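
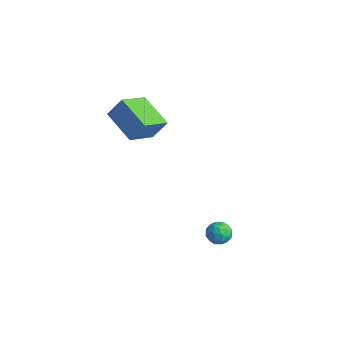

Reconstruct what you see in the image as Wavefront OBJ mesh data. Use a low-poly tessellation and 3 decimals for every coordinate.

v -4.382 1.335 1.482
v -4.211 -0.272 2.36
v -3.969 1.935 2.498
v -3.799 0.327 3.377
v -2.521 1.173 0.823
v -2.351 -0.435 1.702
v -2.109 1.772 1.84
v -1.938 0.165 2.718
v 3.046 1.053 -2.399
v 3.531 0.771 -2.008
v 2.549 0.069 -2.492
v 3.034 -0.213 -2.101
v 2.586 0.225 -1.828
v 2.893 0.833 -1.77
v 3.187 0.007 -2.73
v 3.494 0.615 -2.672
v 3.618 0.124 -2.213
v 3.246 0.259 -1.655
v 2.834 0.581 -2.845
v 2.462 0.716 -2.287
v 3.332 0.998 -2.195
v 2.748 -0.158 -2.305
v 2.485 0.099 -2.144
v 2.769 -0.066 -1.914
v 2.957 1.035 -2.055
v 3.242 0.869 -1.826
v 2.687 0.548 -1.72
v 2.838 -0.029 -2.674
v 3.123 -0.195 -2.445
v 3.311 0.906 -2.586
v 3.595 0.741 -2.356
v 3.393 0.292 -2.78
v 3.668 0.452 -2.086
v 3.376 -0.126 -2.14
v 3.466 0.004 -2.51
v 3.646 0.361 -2.476
v 3.45 0.532 -1.758
v 3.158 -0.046 -1.813
v 2.894 0.211 -1.652
v 3.075 0.568 -1.618
v 3.501 0.152 -1.878
v 2.922 0.886 -2.687
v 2.63 0.308 -2.742
v 3.005 0.272 -2.882
v 3.186 0.629 -2.848
v 2.704 0.966 -2.36
v 2.412 0.388 -2.414
v 2.434 0.479 -2.024
v 2.614 0.836 -1.99
v 2.579 0.688 -2.622
f 2 4 1
f 5 2 1
f 1 4 3
f 3 5 1
f 2 8 4
f 6 2 5
f 6 8 2
f 4 8 3
f 7 5 3
f 3 8 7
f 7 6 5
f 8 6 7
f 9 46 25
f 46 20 49
f 25 49 14
f 46 49 25
f 9 25 21
f 25 14 26
f 21 26 10
f 25 26 21
f 9 21 30
f 21 10 31
f 30 31 16
f 21 31 30
f 9 30 42
f 30 16 45
f 42 45 19
f 30 45 42
f 9 42 46
f 42 19 50
f 46 50 20
f 42 50 46
f 10 26 37
f 26 14 40
f 37 40 18
f 26 40 37
f 14 49 27
f 49 20 48
f 27 48 13
f 49 48 27
f 20 50 47
f 50 19 43
f 47 43 11
f 50 43 47
f 19 45 44
f 45 16 32
f 44 32 15
f 45 32 44
f 16 31 36
f 31 10 33
f 36 33 17
f 31 33 36
f 12 38 24
f 38 18 39
f 24 39 13
f 38 39 24
f 12 24 22
f 24 13 23
f 22 23 11
f 24 23 22
f 12 22 29
f 22 11 28
f 29 28 15
f 22 28 29
f 12 29 34
f 29 15 35
f 34 35 17
f 29 35 34
f 12 34 38
f 34 17 41
f 38 41 18
f 34 41 38
f 13 39 27
f 39 18 40
f 27 40 14
f 39 40 27
f 11 23 47
f 23 13 48
f 47 48 20
f 23 48 47
f 15 28 44
f 28 11 43
f 44 43 19
f 28 43 44
f 17 35 36
f 35 15 32
f 36 32 16
f 35 32 36
f 18 41 37
f 41 17 33
f 37 33 10
f 41 33 37



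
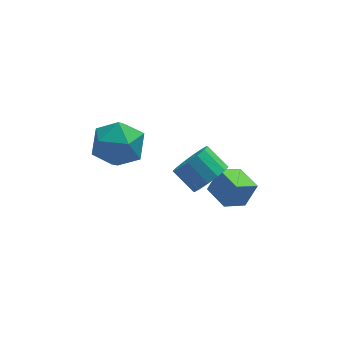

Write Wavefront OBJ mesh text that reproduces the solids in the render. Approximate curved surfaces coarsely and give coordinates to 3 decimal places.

v 2.144 -2.835 -0.549
v 2.669 -3.066 0.195
v 1.962 -2.296 0.934
v 1.436 -2.065 0.189
v 2.889 -2.678 0.001
v 2.182 -1.908 0.74
v 2.91 -2.332 -0.34
v 2.203 -1.562 0.398
v 2.725 -2.121 -0.737
v 2.018 -1.351 0.001
v 2.384 -2.101 -1.084
v 1.677 -1.331 -0.346
v 1.979 -2.278 -1.288
v 1.272 -1.507 -0.55
v 1.618 -2.604 -1.294
v 0.911 -1.834 -0.555
v 1.398 -2.992 -1.1
v 0.691 -2.222 -0.361
v 1.377 -3.338 -0.758
v 0.67 -2.568 -0.02
v 1.562 -3.549 -0.361
v 0.855 -2.779 0.377
v 1.903 -3.569 -0.014
v 1.196 -2.799 0.724
v 2.308 -3.393 0.19
v 1.601 -2.622 0.928
v 2.671 -3.029 -2.337
v 3.209 -2.855 -1.256
v 2.192 -1.843 -2.289
v 2.731 -1.668 -1.208
v 3.649 -2.612 -2.892
v 4.188 -2.437 -1.811
v 3.171 -1.425 -2.844
v 3.709 -1.251 -1.763
v -2.278 -1.408 2.219
v -1.103 -1.125 2.055
v -1.917 -3.255 1.625
v -0.742 -2.972 1.461
v -1.205 -3.023 2.588
v -1.428 -1.881 2.955
v -1.592 -2.499 0.725
v -1.815 -1.357 1.092
v -0.679 -1.799 1.132
v -0.44 -2.123 2.283
v -2.58 -2.257 1.397
v -2.341 -2.581 2.548
f 2 1 5
f 2 5 3
f 3 5 6
f 3 6 4
f 5 1 7
f 5 7 6
f 6 7 8
f 6 8 4
f 7 1 9
f 7 9 8
f 8 9 10
f 8 10 4
f 9 1 11
f 9 11 10
f 10 11 12
f 10 12 4
f 11 1 13
f 11 13 12
f 12 13 14
f 12 14 4
f 13 1 15
f 13 15 14
f 14 15 16
f 14 16 4
f 15 1 17
f 15 17 16
f 16 17 18
f 16 18 4
f 17 1 19
f 17 19 18
f 18 19 20
f 18 20 4
f 19 1 21
f 19 21 20
f 20 21 22
f 20 22 4
f 21 1 23
f 21 23 22
f 22 23 24
f 22 24 4
f 23 1 25
f 23 25 24
f 24 25 26
f 24 26 4
f 25 1 2
f 25 2 26
f 26 2 3
f 26 3 4
f 28 30 27
f 31 28 27
f 27 30 29
f 29 31 27
f 28 34 30
f 32 28 31
f 32 34 28
f 30 34 29
f 33 31 29
f 29 34 33
f 33 32 31
f 34 32 33
f 35 46 40
f 35 40 36
f 35 36 42
f 35 42 45
f 35 45 46
f 36 40 44
f 40 46 39
f 46 45 37
f 45 42 41
f 42 36 43
f 38 44 39
f 38 39 37
f 38 37 41
f 38 41 43
f 38 43 44
f 39 44 40
f 37 39 46
f 41 37 45
f 43 41 42
f 44 43 36



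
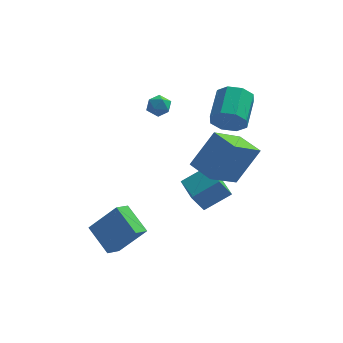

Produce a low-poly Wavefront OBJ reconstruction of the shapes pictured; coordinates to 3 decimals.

v -2.017 3.69 3.952
v -1.473 3.463 3.699
v -2.567 3.077 3.321
v -2.023 2.85 3.068
v -2.181 2.704 3.672
v -1.841 3.083 4.062
v -2.199 3.457 2.958
v -1.859 3.836 3.348
v -1.586 3.319 3.084
v -1.575 2.854 3.526
v -2.465 3.686 3.494
v -2.454 3.221 3.936
v 1.15 1.64 3.66
v 1.47 1.279 4.408
v 1.73 2.879 5.068
v 1.41 3.24 4.32
v 1.956 1.392 3.944
v 2.216 2.991 4.604
v 1.97 1.65 3.314
v 2.23 3.249 3.974
v 1.503 1.902 2.886
v 1.764 3.502 3.546
v 0.83 2.001 2.912
v 1.09 3.601 3.572
v 0.344 1.889 3.376
v 0.604 3.488 4.036
v 0.33 1.631 4.006
v 0.59 3.23 4.666
v 0.796 1.378 4.434
v 1.057 2.978 5.094
v -4.779 -1.793 -1.062
v -3.548 -1.839 0.372
v -4.336 -1.149 -1.421
v -3.106 -1.195 0.013
v -3.874 -2.865 -1.873
v -2.644 -2.911 -0.439
v -3.432 -2.221 -2.232
v -2.201 -2.267 -0.798
v 0.493 -2.508 2.913
v 1.496 -1.901 4.57
v -0.407 -1.548 3.107
v 0.596 -0.942 4.765
v 1.584 -1.258 1.795
v 2.587 -0.652 3.453
v 0.684 -0.299 1.99
v 1.687 0.308 3.647
v -0.413 0.258 -0.466
v 0.808 0.708 0.32
v -0.947 1.66 -0.439
v 0.274 2.109 0.347
v 0.146 0.491 -1.467
v 1.367 0.94 -0.681
v -0.388 1.892 -1.44
v 0.833 2.342 -0.654
f 1 12 6
f 1 6 2
f 1 2 8
f 1 8 11
f 1 11 12
f 2 6 10
f 6 12 5
f 12 11 3
f 11 8 7
f 8 2 9
f 4 10 5
f 4 5 3
f 4 3 7
f 4 7 9
f 4 9 10
f 5 10 6
f 3 5 12
f 7 3 11
f 9 7 8
f 10 9 2
f 14 13 17
f 14 17 15
f 15 17 18
f 15 18 16
f 17 13 19
f 17 19 18
f 18 19 20
f 18 20 16
f 19 13 21
f 19 21 20
f 20 21 22
f 20 22 16
f 21 13 23
f 21 23 22
f 22 23 24
f 22 24 16
f 23 13 25
f 23 25 24
f 24 25 26
f 24 26 16
f 25 13 27
f 25 27 26
f 26 27 28
f 26 28 16
f 27 13 29
f 27 29 28
f 28 29 30
f 28 30 16
f 29 13 14
f 29 14 30
f 30 14 15
f 30 15 16
f 32 34 31
f 35 32 31
f 31 34 33
f 33 35 31
f 32 38 34
f 36 32 35
f 36 38 32
f 34 38 33
f 37 35 33
f 33 38 37
f 37 36 35
f 38 36 37
f 40 42 39
f 43 40 39
f 39 42 41
f 41 43 39
f 40 46 42
f 44 40 43
f 44 46 40
f 42 46 41
f 45 43 41
f 41 46 45
f 45 44 43
f 46 44 45
f 48 50 47
f 51 48 47
f 47 50 49
f 49 51 47
f 48 54 50
f 52 48 51
f 52 54 48
f 50 54 49
f 53 51 49
f 49 54 53
f 53 52 51
f 54 52 53



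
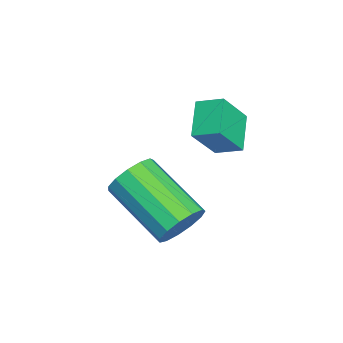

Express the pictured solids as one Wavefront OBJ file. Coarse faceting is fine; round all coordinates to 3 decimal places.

v -4.594 -1.33 0.148
v -4.421 -0.56 0.464
v -3.503 -1.342 -0.42
v -3.331 -0.572 -0.104
v -4.009 -1.928 1.284
v -3.837 -1.158 1.6
v -2.919 -1.94 0.716
v -2.746 -1.17 1.032
v -0.766 -1.957 -1.23
v -0.28 -1.979 -0.62
v -1.529 -3.484 0.32
v -2.014 -3.463 -0.29
v -0.581 -1.672 -0.528
v -1.83 -3.177 0.412
v -0.94 -1.456 -0.659
v -2.189 -2.961 0.281
v -1.244 -1.399 -0.971
v -2.493 -2.904 -0.031
v -1.396 -1.519 -1.366
v -2.645 -3.024 -0.425
v -1.348 -1.778 -1.717
v -2.597 -3.283 -0.777
v -1.115 -2.095 -1.914
v -2.364 -3.6 -0.974
v -0.771 -2.368 -1.894
v -2.02 -3.873 -0.953
v -0.425 -2.51 -1.663
v -1.674 -4.015 -0.723
v -0.188 -2.477 -1.294
v -1.437 -3.982 -0.354
v -0.133 -2.279 -0.906
v -1.382 -3.784 0.034
f 2 4 1
f 5 2 1
f 1 4 3
f 3 5 1
f 2 8 4
f 6 2 5
f 6 8 2
f 4 8 3
f 7 5 3
f 3 8 7
f 7 6 5
f 8 6 7
f 10 9 13
f 10 13 11
f 11 13 14
f 11 14 12
f 13 9 15
f 13 15 14
f 14 15 16
f 14 16 12
f 15 9 17
f 15 17 16
f 16 17 18
f 16 18 12
f 17 9 19
f 17 19 18
f 18 19 20
f 18 20 12
f 19 9 21
f 19 21 20
f 20 21 22
f 20 22 12
f 21 9 23
f 21 23 22
f 22 23 24
f 22 24 12
f 23 9 25
f 23 25 24
f 24 25 26
f 24 26 12
f 25 9 27
f 25 27 26
f 26 27 28
f 26 28 12
f 27 9 29
f 27 29 28
f 28 29 30
f 28 30 12
f 29 9 31
f 29 31 30
f 30 31 32
f 30 32 12
f 31 9 10
f 31 10 32
f 32 10 11
f 32 11 12



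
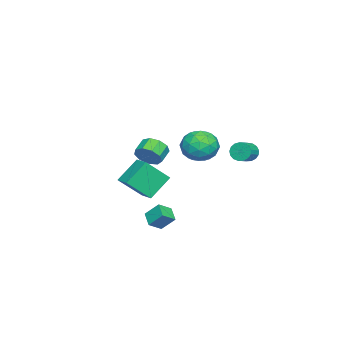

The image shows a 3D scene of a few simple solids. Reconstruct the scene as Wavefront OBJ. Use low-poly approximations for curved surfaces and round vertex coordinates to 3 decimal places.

v -3.878 3.109 0.878
v -3.613 3.379 0.326
v -2.676 3.202 0.689
v -2.942 2.931 1.242
v -3.643 3.628 0.526
v -2.707 3.451 0.89
v -3.728 3.758 0.807
v -2.791 3.58 1.171
v -3.847 3.739 1.104
v -2.91 3.561 1.468
v -3.973 3.575 1.35
v -3.036 3.398 1.713
v -4.077 3.305 1.487
v -3.141 3.128 1.851
v -4.136 2.99 1.485
v -3.2 2.812 1.849
v -4.136 2.702 1.344
v -3.2 2.524 1.707
v -4.077 2.507 1.096
v -3.14 2.33 1.46
v -3.972 2.45 0.799
v -3.036 2.273 1.162
v -3.846 2.544 0.519
v -2.909 2.367 0.883
v -3.727 2.767 0.322
v -2.79 2.59 0.685
v -3.643 3.069 0.252
v -2.706 2.892 0.616
v 4.11 -1.643 1.216
v 3.094 -0.935 2.41
v 3.396 -0.552 -0.039
v 2.38 0.156 1.155
v 4.94 -0.836 1.445
v 3.924 -0.128 2.639
v 4.226 0.255 0.19
v 3.21 0.963 1.384
v 1.271 2.591 4.1
v 1.805 3.074 3.236
v 1.255 1.006 3.204
v 1.789 1.489 2.34
v 2.326 1.332 3.316
v 2.336 2.311 3.87
v 0.724 1.769 2.57
v 0.734 2.748 3.124
v 1.467 2.566 2.29
v 2.457 2.296 2.751
v 0.603 1.784 3.689
v 1.593 1.514 4.15
v 1.539 2.972 3.746
v 1.521 1.108 2.694
v 1.836 1.016 3.268
v 2.151 1.3 2.76
v 1.851 2.523 4.119
v 2.165 2.807 3.611
v 2.472 1.783 3.659
v 0.895 1.273 2.829
v 1.209 1.557 2.321
v 0.909 2.78 3.68
v 1.224 3.064 3.172
v 0.588 2.297 2.781
v 1.655 2.957 2.683
v 1.646 2.025 2.156
v 1.02 2.19 2.292
v 1.025 2.765 2.617
v 2.237 2.798 2.954
v 2.228 1.866 2.427
v 2.543 1.774 3.001
v 2.549 2.35 3.326
v 2.038 2.499 2.398
v 0.832 2.214 4.013
v 0.823 1.282 3.486
v 0.511 1.73 3.114
v 0.517 2.306 3.439
v 1.414 2.055 4.284
v 1.405 1.123 3.757
v 2.035 1.315 3.823
v 2.04 1.89 4.148
v 1.022 1.581 4.042
v 3.616 0.613 -2.275
v 2.899 0.135 -1.828
v 3.593 1.388 -1.48
v 2.877 0.91 -1.034
v 4.243 0.13 -1.786
v 3.527 -0.348 -1.34
v 4.221 0.905 -0.992
v 3.504 0.427 -0.545
v -2.243 -2.245 0.455
v -1.821 -1.847 1.103
v -2.694 -1.716 1.593
v -3.117 -2.115 0.945
v -1.99 -1.448 0.695
v -2.864 -1.318 1.184
v -2.277 -1.422 0.175
v -3.151 -1.292 0.664
v -2.549 -1.782 -0.214
v -3.423 -1.651 0.275
v -2.678 -2.358 -0.29
v -3.551 -2.227 0.199
v -2.603 -2.881 -0.017
v -3.476 -2.751 0.473
v -2.36 -3.107 0.477
v -3.233 -2.977 0.967
v -2.062 -2.93 0.961
v -2.936 -2.799 1.45
v -1.849 -2.432 1.208
v -2.723 -2.301 1.698
f 2 1 5
f 2 5 3
f 3 5 6
f 3 6 4
f 5 1 7
f 5 7 6
f 6 7 8
f 6 8 4
f 7 1 9
f 7 9 8
f 8 9 10
f 8 10 4
f 9 1 11
f 9 11 10
f 10 11 12
f 10 12 4
f 11 1 13
f 11 13 12
f 12 13 14
f 12 14 4
f 13 1 15
f 13 15 14
f 14 15 16
f 14 16 4
f 15 1 17
f 15 17 16
f 16 17 18
f 16 18 4
f 17 1 19
f 17 19 18
f 18 19 20
f 18 20 4
f 19 1 21
f 19 21 20
f 20 21 22
f 20 22 4
f 21 1 23
f 21 23 22
f 22 23 24
f 22 24 4
f 23 1 25
f 23 25 24
f 24 25 26
f 24 26 4
f 25 1 27
f 25 27 26
f 26 27 28
f 26 28 4
f 27 1 2
f 27 2 28
f 28 2 3
f 28 3 4
f 30 32 29
f 33 30 29
f 29 32 31
f 31 33 29
f 30 36 32
f 34 30 33
f 34 36 30
f 32 36 31
f 35 33 31
f 31 36 35
f 35 34 33
f 36 34 35
f 37 74 53
f 74 48 77
f 53 77 42
f 74 77 53
f 37 53 49
f 53 42 54
f 49 54 38
f 53 54 49
f 37 49 58
f 49 38 59
f 58 59 44
f 49 59 58
f 37 58 70
f 58 44 73
f 70 73 47
f 58 73 70
f 37 70 74
f 70 47 78
f 74 78 48
f 70 78 74
f 38 54 65
f 54 42 68
f 65 68 46
f 54 68 65
f 42 77 55
f 77 48 76
f 55 76 41
f 77 76 55
f 48 78 75
f 78 47 71
f 75 71 39
f 78 71 75
f 47 73 72
f 73 44 60
f 72 60 43
f 73 60 72
f 44 59 64
f 59 38 61
f 64 61 45
f 59 61 64
f 40 66 52
f 66 46 67
f 52 67 41
f 66 67 52
f 40 52 50
f 52 41 51
f 50 51 39
f 52 51 50
f 40 50 57
f 50 39 56
f 57 56 43
f 50 56 57
f 40 57 62
f 57 43 63
f 62 63 45
f 57 63 62
f 40 62 66
f 62 45 69
f 66 69 46
f 62 69 66
f 41 67 55
f 67 46 68
f 55 68 42
f 67 68 55
f 39 51 75
f 51 41 76
f 75 76 48
f 51 76 75
f 43 56 72
f 56 39 71
f 72 71 47
f 56 71 72
f 45 63 64
f 63 43 60
f 64 60 44
f 63 60 64
f 46 69 65
f 69 45 61
f 65 61 38
f 69 61 65
f 80 82 79
f 83 80 79
f 79 82 81
f 81 83 79
f 80 86 82
f 84 80 83
f 84 86 80
f 82 86 81
f 85 83 81
f 81 86 85
f 85 84 83
f 86 84 85
f 88 87 91
f 88 91 89
f 89 91 92
f 89 92 90
f 91 87 93
f 91 93 92
f 92 93 94
f 92 94 90
f 93 87 95
f 93 95 94
f 94 95 96
f 94 96 90
f 95 87 97
f 95 97 96
f 96 97 98
f 96 98 90
f 97 87 99
f 97 99 98
f 98 99 100
f 98 100 90
f 99 87 101
f 99 101 100
f 100 101 102
f 100 102 90
f 101 87 103
f 101 103 102
f 102 103 104
f 102 104 90
f 103 87 105
f 103 105 104
f 104 105 106
f 104 106 90
f 105 87 88
f 105 88 106
f 106 88 89
f 106 89 90



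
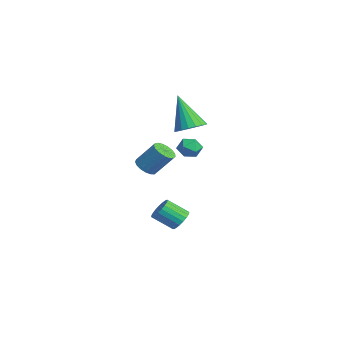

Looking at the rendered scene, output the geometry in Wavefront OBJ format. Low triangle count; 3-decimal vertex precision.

v 2.901 0.507 3.496
v 3.459 0.383 3.228
v 3.121 -0.143 4.252
v 3.679 -0.267 3.984
v 3.571 0.3 4.239
v 3.435 0.701 3.772
v 3.145 -0.461 3.708
v 3.009 -0.06 3.241
v 3.609 -0.216 3.359
v 3.872 0.255 3.687
v 2.708 -0.015 3.793
v 2.971 0.456 4.121
v -3.08 1.821 2.64
v -2.329 1.875 2.989
v -3.94 1.379 4.56
v -2.455 2.221 3.012
v -2.705 2.488 2.961
v -3.03 2.623 2.847
v -3.364 2.599 2.692
v -3.642 2.421 2.526
v -3.809 2.124 2.383
v -3.831 1.767 2.291
v -3.704 1.42 2.268
v -3.454 1.153 2.319
v -3.13 1.019 2.433
v -2.796 1.043 2.588
v -2.518 1.221 2.754
v -2.351 1.518 2.897
v 1.507 -1.469 2.06
v 1.88 -1.159 1.689
v 2.326 -0.381 2.79
v 1.953 -0.691 3.16
v 1.631 -1.007 1.682
v 2.077 -0.228 2.783
v 1.354 -0.96 1.761
v 1.8 -0.181 2.862
v 1.112 -1.029 1.909
v 1.558 -0.251 3.009
v 0.961 -1.2 2.091
v 1.406 -0.422 3.191
v 0.934 -1.432 2.266
v 1.38 -0.654 3.366
v 1.039 -1.673 2.393
v 1.485 -0.895 3.494
v 1.251 -1.867 2.445
v 1.697 -1.089 3.545
v 1.522 -1.97 2.408
v 1.967 -1.191 3.509
v 1.789 -1.958 2.291
v 2.235 -1.18 3.392
v 1.992 -1.834 2.121
v 2.438 -1.056 3.222
v 2.084 -1.627 1.938
v 2.529 -0.848 3.038
v 2.043 -1.383 1.782
v 2.489 -0.605 2.882
v 1.682 0.132 -1.452
v 1.979 -0.268 -1.838
v 1.675 -1.212 -1.093
v 1.378 -0.812 -0.708
v 2.17 -0.199 -1.673
v 1.867 -1.143 -0.928
v 2.277 -0.073 -1.47
v 1.974 -1.017 -0.725
v 2.281 0.088 -1.264
v 1.978 -0.856 -0.519
v 2.182 0.257 -1.09
v 1.878 -0.687 -0.345
v 1.996 0.405 -0.979
v 1.692 -0.539 -0.234
v 1.755 0.505 -0.95
v 1.452 -0.439 -0.205
v 1.502 0.541 -1.008
v 1.199 -0.403 -0.263
v 1.28 0.506 -1.142
v 0.977 -0.438 -0.398
v 1.128 0.406 -1.331
v 0.824 -0.538 -0.586
v 1.071 0.259 -1.54
v 0.767 -0.685 -0.795
v 1.12 0.09 -1.734
v 0.816 -0.854 -0.989
v 1.266 -0.071 -1.88
v 0.962 -1.015 -1.135
v 1.484 -0.198 -1.951
v 1.18 -1.142 -1.206
v 1.736 -0.268 -1.937
v 1.432 -1.211 -1.192
f 1 12 6
f 1 6 2
f 1 2 8
f 1 8 11
f 1 11 12
f 2 6 10
f 6 12 5
f 12 11 3
f 11 8 7
f 8 2 9
f 4 10 5
f 4 5 3
f 4 3 7
f 4 7 9
f 4 9 10
f 5 10 6
f 3 5 12
f 7 3 11
f 9 7 8
f 10 9 2
f 14 13 16
f 14 16 15
f 16 13 17
f 16 17 15
f 17 13 18
f 17 18 15
f 18 13 19
f 18 19 15
f 19 13 20
f 19 20 15
f 20 13 21
f 20 21 15
f 21 13 22
f 21 22 15
f 22 13 23
f 22 23 15
f 23 13 24
f 23 24 15
f 24 13 25
f 24 25 15
f 25 13 26
f 25 26 15
f 26 13 27
f 26 27 15
f 27 13 28
f 27 28 15
f 28 13 14
f 28 14 15
f 30 29 33
f 30 33 31
f 31 33 34
f 31 34 32
f 33 29 35
f 33 35 34
f 34 35 36
f 34 36 32
f 35 29 37
f 35 37 36
f 36 37 38
f 36 38 32
f 37 29 39
f 37 39 38
f 38 39 40
f 38 40 32
f 39 29 41
f 39 41 40
f 40 41 42
f 40 42 32
f 41 29 43
f 41 43 42
f 42 43 44
f 42 44 32
f 43 29 45
f 43 45 44
f 44 45 46
f 44 46 32
f 45 29 47
f 45 47 46
f 46 47 48
f 46 48 32
f 47 29 49
f 47 49 48
f 48 49 50
f 48 50 32
f 49 29 51
f 49 51 50
f 50 51 52
f 50 52 32
f 51 29 53
f 51 53 52
f 52 53 54
f 52 54 32
f 53 29 55
f 53 55 54
f 54 55 56
f 54 56 32
f 55 29 30
f 55 30 56
f 56 30 31
f 56 31 32
f 58 57 61
f 58 61 59
f 59 61 62
f 59 62 60
f 61 57 63
f 61 63 62
f 62 63 64
f 62 64 60
f 63 57 65
f 63 65 64
f 64 65 66
f 64 66 60
f 65 57 67
f 65 67 66
f 66 67 68
f 66 68 60
f 67 57 69
f 67 69 68
f 68 69 70
f 68 70 60
f 69 57 71
f 69 71 70
f 70 71 72
f 70 72 60
f 71 57 73
f 71 73 72
f 72 73 74
f 72 74 60
f 73 57 75
f 73 75 74
f 74 75 76
f 74 76 60
f 75 57 77
f 75 77 76
f 76 77 78
f 76 78 60
f 77 57 79
f 77 79 78
f 78 79 80
f 78 80 60
f 79 57 81
f 79 81 80
f 80 81 82
f 80 82 60
f 81 57 83
f 81 83 82
f 82 83 84
f 82 84 60
f 83 57 85
f 83 85 84
f 84 85 86
f 84 86 60
f 85 57 87
f 85 87 86
f 86 87 88
f 86 88 60
f 87 57 58
f 87 58 88
f 88 58 59
f 88 59 60



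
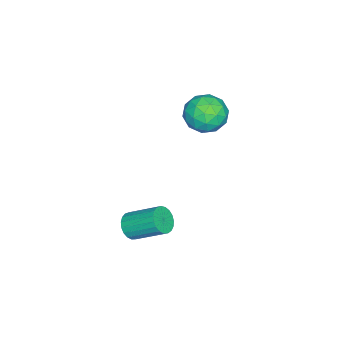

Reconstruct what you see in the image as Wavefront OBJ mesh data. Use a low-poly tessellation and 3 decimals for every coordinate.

v 1.797 -1.728 -3.221
v 2.377 -1.634 -3.342
v 2.343 -0.357 -2.499
v 1.763 -0.452 -2.379
v 2.265 -1.513 -3.529
v 2.231 -0.236 -2.687
v 2.072 -1.43 -3.663
v 2.038 -0.153 -2.821
v 1.831 -1.398 -3.721
v 1.797 -0.121 -2.878
v 1.584 -1.423 -3.692
v 1.551 -0.147 -2.85
v 1.375 -1.502 -3.582
v 1.341 -0.225 -2.74
v 1.238 -1.619 -3.41
v 1.204 -0.342 -2.567
v 1.198 -1.755 -3.205
v 1.164 -0.478 -2.362
v 1.261 -1.887 -3.002
v 1.227 -0.61 -2.16
v 1.417 -1.991 -2.838
v 1.383 -0.714 -1.996
v 1.639 -2.05 -2.74
v 1.605 -0.773 -1.898
v 1.888 -2.053 -2.725
v 1.854 -0.777 -1.883
v 2.121 -2 -2.796
v 2.088 -0.724 -1.954
v 2.299 -1.9 -2.94
v 2.265 -0.624 -2.098
v 2.389 -1.771 -3.133
v 2.355 -0.494 -2.291
v -1.757 -0.201 1.033
v -1.261 0.551 0.959
v -1.019 -0.571 2.241
v -0.523 0.181 2.167
v -1.399 0.237 2.382
v -1.855 0.466 1.635
v -0.425 -0.486 1.565
v -0.881 -0.257 0.818
v -0.437 0.375 1.288
v -1.039 0.822 1.793
v -1.241 -0.842 1.407
v -1.843 -0.395 1.912
v -1.574 0.208 0.89
v -0.706 -0.228 2.31
v -1.221 -0.194 2.436
v -0.929 0.248 2.393
v -1.923 0.158 1.287
v -1.631 0.6 1.244
v -1.713 0.415 2.08
v -0.649 -0.62 1.956
v -0.357 -0.178 1.913
v -1.351 -0.268 0.807
v -1.059 0.174 0.764
v -0.567 -0.435 1.12
v -0.798 0.546 1.04
v -0.364 0.328 1.75
v -0.306 -0.064 1.396
v -0.574 0.071 0.957
v -1.152 0.809 1.337
v -0.718 0.591 2.047
v -1.233 0.624 2.173
v -1.501 0.759 1.734
v -0.668 0.705 1.53
v -1.562 -0.611 1.153
v -1.128 -0.829 1.863
v -0.779 -0.779 1.466
v -1.047 -0.644 1.027
v -1.916 -0.348 1.45
v -1.482 -0.566 2.16
v -1.706 -0.091 2.243
v -1.974 0.044 1.804
v -1.612 -0.725 1.67
f 2 1 5
f 2 5 3
f 3 5 6
f 3 6 4
f 5 1 7
f 5 7 6
f 6 7 8
f 6 8 4
f 7 1 9
f 7 9 8
f 8 9 10
f 8 10 4
f 9 1 11
f 9 11 10
f 10 11 12
f 10 12 4
f 11 1 13
f 11 13 12
f 12 13 14
f 12 14 4
f 13 1 15
f 13 15 14
f 14 15 16
f 14 16 4
f 15 1 17
f 15 17 16
f 16 17 18
f 16 18 4
f 17 1 19
f 17 19 18
f 18 19 20
f 18 20 4
f 19 1 21
f 19 21 20
f 20 21 22
f 20 22 4
f 21 1 23
f 21 23 22
f 22 23 24
f 22 24 4
f 23 1 25
f 23 25 24
f 24 25 26
f 24 26 4
f 25 1 27
f 25 27 26
f 26 27 28
f 26 28 4
f 27 1 29
f 27 29 28
f 28 29 30
f 28 30 4
f 29 1 31
f 29 31 30
f 30 31 32
f 30 32 4
f 31 1 2
f 31 2 32
f 32 2 3
f 32 3 4
f 33 70 49
f 70 44 73
f 49 73 38
f 70 73 49
f 33 49 45
f 49 38 50
f 45 50 34
f 49 50 45
f 33 45 54
f 45 34 55
f 54 55 40
f 45 55 54
f 33 54 66
f 54 40 69
f 66 69 43
f 54 69 66
f 33 66 70
f 66 43 74
f 70 74 44
f 66 74 70
f 34 50 61
f 50 38 64
f 61 64 42
f 50 64 61
f 38 73 51
f 73 44 72
f 51 72 37
f 73 72 51
f 44 74 71
f 74 43 67
f 71 67 35
f 74 67 71
f 43 69 68
f 69 40 56
f 68 56 39
f 69 56 68
f 40 55 60
f 55 34 57
f 60 57 41
f 55 57 60
f 36 62 48
f 62 42 63
f 48 63 37
f 62 63 48
f 36 48 46
f 48 37 47
f 46 47 35
f 48 47 46
f 36 46 53
f 46 35 52
f 53 52 39
f 46 52 53
f 36 53 58
f 53 39 59
f 58 59 41
f 53 59 58
f 36 58 62
f 58 41 65
f 62 65 42
f 58 65 62
f 37 63 51
f 63 42 64
f 51 64 38
f 63 64 51
f 35 47 71
f 47 37 72
f 71 72 44
f 47 72 71
f 39 52 68
f 52 35 67
f 68 67 43
f 52 67 68
f 41 59 60
f 59 39 56
f 60 56 40
f 59 56 60
f 42 65 61
f 65 41 57
f 61 57 34
f 65 57 61



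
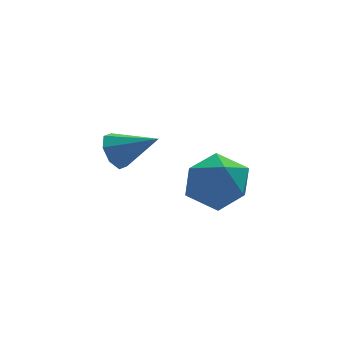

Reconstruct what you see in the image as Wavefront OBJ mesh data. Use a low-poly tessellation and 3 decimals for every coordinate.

v -2.06 1.656 1.413
v -1.628 2.015 1.011
v -0.92 1.064 2.107
v -1.76 2.277 1.451
v -2.068 2.175 1.868
v -2.37 1.769 2.018
v -2.491 1.297 1.814
v -2.359 1.036 1.375
v -2.052 1.138 0.958
v -1.749 1.543 0.807
v 1.435 4.344 -2.594
v 2.129 4.722 -1.735
v 0.911 2.878 -1.525
v 1.605 3.256 -0.666
v 0.645 3.858 -0.949
v 0.969 4.764 -1.61
v 2.071 2.836 -1.65
v 2.395 3.742 -2.311
v 2.522 3.79 -1.152
v 1.641 4.422 -0.718
v 1.399 3.178 -2.542
v 0.518 3.81 -2.108
f 2 1 4
f 2 4 3
f 4 1 5
f 4 5 3
f 5 1 6
f 5 6 3
f 6 1 7
f 6 7 3
f 7 1 8
f 7 8 3
f 8 1 9
f 8 9 3
f 9 1 10
f 9 10 3
f 10 1 2
f 10 2 3
f 11 22 16
f 11 16 12
f 11 12 18
f 11 18 21
f 11 21 22
f 12 16 20
f 16 22 15
f 22 21 13
f 21 18 17
f 18 12 19
f 14 20 15
f 14 15 13
f 14 13 17
f 14 17 19
f 14 19 20
f 15 20 16
f 13 15 22
f 17 13 21
f 19 17 18
f 20 19 12



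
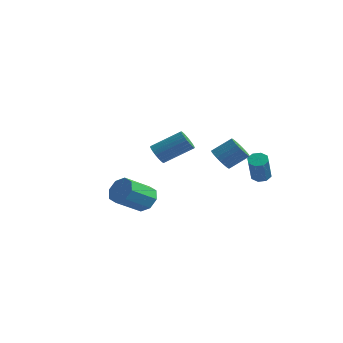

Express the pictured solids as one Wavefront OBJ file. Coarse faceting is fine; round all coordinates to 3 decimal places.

v 2.769 1.115 3.169
v 3.227 0.47 3.346
v 4.028 1.28 4.227
v 3.571 1.925 4.051
v 3.381 0.589 3.097
v 4.182 1.398 3.978
v 3.442 0.788 2.859
v 4.243 1.597 3.74
v 3.401 1.036 2.668
v 4.202 1.846 3.549
v 3.263 1.297 2.554
v 4.064 2.106 3.435
v 3.051 1.53 2.533
v 3.852 2.339 3.414
v 2.795 1.699 2.609
v 3.597 2.509 3.49
v 2.536 1.78 2.77
v 3.337 2.59 3.652
v 2.312 1.76 2.993
v 3.113 2.57 3.874
v 2.158 1.642 3.242
v 2.959 2.451 4.123
v 2.097 1.443 3.48
v 2.898 2.252 4.361
v 2.138 1.194 3.671
v 2.939 2.004 4.552
v 2.276 0.934 3.785
v 3.077 1.743 4.666
v 2.488 0.701 3.806
v 3.289 1.51 4.687
v 2.743 0.531 3.73
v 3.545 1.341 4.611
v 3.003 0.45 3.568
v 3.804 1.26 4.45
v 0.094 -2.2 0.53
v 0.638 -1.897 1.22
v 0.171 -3.478 2.281
v -0.374 -3.78 1.59
v -0.031 -1.661 1.278
v -0.498 -3.242 2.338
v -0.627 -1.74 0.897
v -1.094 -3.321 1.957
v -0.801 -2.089 0.301
v -1.268 -3.669 1.361
v -0.451 -2.502 -0.161
v -0.918 -4.083 0.9
v 0.218 -2.738 -0.218
v -0.249 -4.319 0.842
v 0.814 -2.659 0.163
v 0.347 -4.24 1.223
v 0.988 -2.311 0.759
v 0.521 -3.891 1.819
v -3.414 3.239 1.516
v -2.962 3.295 0.933
v -1.634 4.537 2.08
v -2.086 4.481 2.664
v -3.137 3.521 0.891
v -1.809 4.763 2.038
v -3.354 3.704 0.944
v -2.026 4.946 2.091
v -3.58 3.816 1.084
v -2.252 5.058 2.231
v -3.781 3.84 1.29
v -2.453 5.083 2.437
v -3.926 3.773 1.53
v -2.598 5.015 2.678
v -3.993 3.625 1.769
v -2.665 4.867 2.916
v -3.972 3.417 1.968
v -2.644 4.66 3.116
v -3.866 3.183 2.1
v -2.538 4.425 3.247
v -3.691 2.957 2.142
v -2.363 4.199 3.289
v -3.474 2.774 2.089
v -2.146 4.016 3.236
v -3.248 2.662 1.949
v -1.92 3.904 3.096
v -3.047 2.637 1.743
v -1.719 3.88 2.89
v -2.902 2.705 1.502
v -1.574 3.947 2.65
v -2.835 2.853 1.264
v -1.507 4.095 2.411
v -2.856 3.06 1.064
v -1.528 4.303 2.212
v 3.456 4.068 1.242
v 3.755 4.57 1.45
v 4.183 3.653 3.046
v 3.884 3.152 2.838
v 3.297 4.569 1.572
v 3.725 3.652 3.168
v 2.931 4.274 1.501
v 3.359 3.357 3.097
v 2.873 3.859 1.278
v 3.302 2.942 2.874
v 3.157 3.567 1.034
v 3.585 2.65 2.63
v 3.615 3.568 0.912
v 4.043 2.651 2.508
v 3.981 3.863 0.983
v 4.409 2.946 2.579
v 4.038 4.278 1.206
v 4.467 3.361 2.802
f 2 1 5
f 2 5 3
f 3 5 6
f 3 6 4
f 5 1 7
f 5 7 6
f 6 7 8
f 6 8 4
f 7 1 9
f 7 9 8
f 8 9 10
f 8 10 4
f 9 1 11
f 9 11 10
f 10 11 12
f 10 12 4
f 11 1 13
f 11 13 12
f 12 13 14
f 12 14 4
f 13 1 15
f 13 15 14
f 14 15 16
f 14 16 4
f 15 1 17
f 15 17 16
f 16 17 18
f 16 18 4
f 17 1 19
f 17 19 18
f 18 19 20
f 18 20 4
f 19 1 21
f 19 21 20
f 20 21 22
f 20 22 4
f 21 1 23
f 21 23 22
f 22 23 24
f 22 24 4
f 23 1 25
f 23 25 24
f 24 25 26
f 24 26 4
f 25 1 27
f 25 27 26
f 26 27 28
f 26 28 4
f 27 1 29
f 27 29 28
f 28 29 30
f 28 30 4
f 29 1 31
f 29 31 30
f 30 31 32
f 30 32 4
f 31 1 33
f 31 33 32
f 32 33 34
f 32 34 4
f 33 1 2
f 33 2 34
f 34 2 3
f 34 3 4
f 36 35 39
f 36 39 37
f 37 39 40
f 37 40 38
f 39 35 41
f 39 41 40
f 40 41 42
f 40 42 38
f 41 35 43
f 41 43 42
f 42 43 44
f 42 44 38
f 43 35 45
f 43 45 44
f 44 45 46
f 44 46 38
f 45 35 47
f 45 47 46
f 46 47 48
f 46 48 38
f 47 35 49
f 47 49 48
f 48 49 50
f 48 50 38
f 49 35 51
f 49 51 50
f 50 51 52
f 50 52 38
f 51 35 36
f 51 36 52
f 52 36 37
f 52 37 38
f 54 53 57
f 54 57 55
f 55 57 58
f 55 58 56
f 57 53 59
f 57 59 58
f 58 59 60
f 58 60 56
f 59 53 61
f 59 61 60
f 60 61 62
f 60 62 56
f 61 53 63
f 61 63 62
f 62 63 64
f 62 64 56
f 63 53 65
f 63 65 64
f 64 65 66
f 64 66 56
f 65 53 67
f 65 67 66
f 66 67 68
f 66 68 56
f 67 53 69
f 67 69 68
f 68 69 70
f 68 70 56
f 69 53 71
f 69 71 70
f 70 71 72
f 70 72 56
f 71 53 73
f 71 73 72
f 72 73 74
f 72 74 56
f 73 53 75
f 73 75 74
f 74 75 76
f 74 76 56
f 75 53 77
f 75 77 76
f 76 77 78
f 76 78 56
f 77 53 79
f 77 79 78
f 78 79 80
f 78 80 56
f 79 53 81
f 79 81 80
f 80 81 82
f 80 82 56
f 81 53 83
f 81 83 82
f 82 83 84
f 82 84 56
f 83 53 85
f 83 85 84
f 84 85 86
f 84 86 56
f 85 53 54
f 85 54 86
f 86 54 55
f 86 55 56
f 88 87 91
f 88 91 89
f 89 91 92
f 89 92 90
f 91 87 93
f 91 93 92
f 92 93 94
f 92 94 90
f 93 87 95
f 93 95 94
f 94 95 96
f 94 96 90
f 95 87 97
f 95 97 96
f 96 97 98
f 96 98 90
f 97 87 99
f 97 99 98
f 98 99 100
f 98 100 90
f 99 87 101
f 99 101 100
f 100 101 102
f 100 102 90
f 101 87 103
f 101 103 102
f 102 103 104
f 102 104 90
f 103 87 88
f 103 88 104
f 104 88 89
f 104 89 90



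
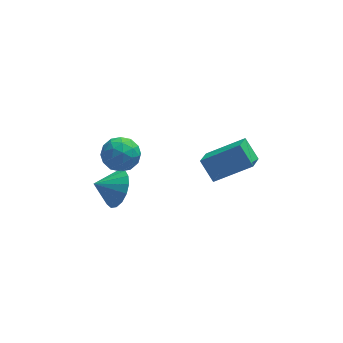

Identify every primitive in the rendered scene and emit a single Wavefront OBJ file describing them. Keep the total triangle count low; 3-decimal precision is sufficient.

v -1.709 2.856 -1.547
v -1.26 3.353 -0.739
v -2.771 2.784 -0.913
v -1.451 3.725 -1.017
v -1.702 3.898 -1.417
v -1.954 3.833 -1.847
v -2.15 3.543 -2.208
v -2.245 3.096 -2.418
v -2.217 2.595 -2.428
v -2.072 2.153 -2.237
v -1.845 1.872 -1.888
v -1.586 1.817 -1.461
v -1.355 2 -1.053
v -1.205 2.379 -0.759
v -1.171 2.868 -0.646
v -1.848 4.393 -0.212
v -0.975 4.512 0.212
v -1.845 2.868 0.208
v -0.972 2.987 0.632
v -1.765 3.405 1.021
v -1.767 4.348 0.762
v -1.053 3.032 -0.342
v -1.055 3.975 -0.601
v -0.484 3.67 0.132
v -0.923 3.901 0.974
v -1.897 3.479 -0.554
v -2.336 3.71 0.288
v -1.412 4.587 -0.037
v -1.408 2.793 0.457
v -1.874 3.04 0.686
v -1.361 3.109 0.935
v -1.877 4.49 0.286
v -1.364 4.56 0.535
v -1.828 3.91 1.011
v -1.456 2.82 -0.115
v -0.943 2.89 0.134
v -1.459 4.271 -0.515
v -0.946 4.34 -0.266
v -0.992 3.47 -0.591
v -0.61 4.162 0.165
v -0.608 3.265 0.412
v -0.656 3.292 -0.16
v -0.657 3.846 -0.313
v -0.868 4.297 0.66
v -0.866 3.401 0.907
v -1.333 3.647 1.136
v -1.334 4.201 0.983
v -0.579 3.803 0.613
v -1.954 3.979 -0.487
v -1.952 3.083 -0.24
v -1.486 3.179 -0.563
v -1.487 3.733 -0.716
v -2.212 4.115 0.008
v -2.21 3.218 0.255
v -2.163 3.534 0.733
v -2.164 4.088 0.58
v -2.241 3.577 -0.193
v 3.105 3.408 -1.78
v 2.672 2.404 -1.196
v 2.604 4.154 -0.868
v 2.17 3.149 -0.285
v 4.91 3.271 -0.675
v 4.476 2.266 -0.092
v 4.408 4.016 0.236
v 3.975 3.012 0.82
f 2 1 4
f 2 4 3
f 4 1 5
f 4 5 3
f 5 1 6
f 5 6 3
f 6 1 7
f 6 7 3
f 7 1 8
f 7 8 3
f 8 1 9
f 8 9 3
f 9 1 10
f 9 10 3
f 10 1 11
f 10 11 3
f 11 1 12
f 11 12 3
f 12 1 13
f 12 13 3
f 13 1 14
f 13 14 3
f 14 1 15
f 14 15 3
f 15 1 2
f 15 2 3
f 16 53 32
f 53 27 56
f 32 56 21
f 53 56 32
f 16 32 28
f 32 21 33
f 28 33 17
f 32 33 28
f 16 28 37
f 28 17 38
f 37 38 23
f 28 38 37
f 16 37 49
f 37 23 52
f 49 52 26
f 37 52 49
f 16 49 53
f 49 26 57
f 53 57 27
f 49 57 53
f 17 33 44
f 33 21 47
f 44 47 25
f 33 47 44
f 21 56 34
f 56 27 55
f 34 55 20
f 56 55 34
f 27 57 54
f 57 26 50
f 54 50 18
f 57 50 54
f 26 52 51
f 52 23 39
f 51 39 22
f 52 39 51
f 23 38 43
f 38 17 40
f 43 40 24
f 38 40 43
f 19 45 31
f 45 25 46
f 31 46 20
f 45 46 31
f 19 31 29
f 31 20 30
f 29 30 18
f 31 30 29
f 19 29 36
f 29 18 35
f 36 35 22
f 29 35 36
f 19 36 41
f 36 22 42
f 41 42 24
f 36 42 41
f 19 41 45
f 41 24 48
f 45 48 25
f 41 48 45
f 20 46 34
f 46 25 47
f 34 47 21
f 46 47 34
f 18 30 54
f 30 20 55
f 54 55 27
f 30 55 54
f 22 35 51
f 35 18 50
f 51 50 26
f 35 50 51
f 24 42 43
f 42 22 39
f 43 39 23
f 42 39 43
f 25 48 44
f 48 24 40
f 44 40 17
f 48 40 44
f 59 61 58
f 62 59 58
f 58 61 60
f 60 62 58
f 59 65 61
f 63 59 62
f 63 65 59
f 61 65 60
f 64 62 60
f 60 65 64
f 64 63 62
f 65 63 64



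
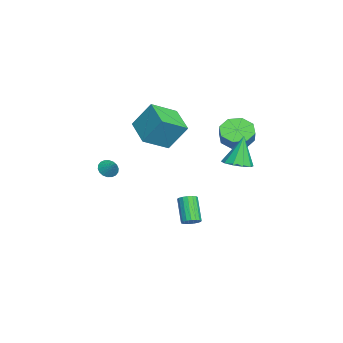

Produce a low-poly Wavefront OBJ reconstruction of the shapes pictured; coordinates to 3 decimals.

v -2.49 3.455 2.161
v -1.624 3.201 1.569
v -1.043 3.231 2.407
v -1.91 3.485 2.999
v -1.742 4.017 1.622
v -1.162 4.048 2.46
v -2.3 4.504 1.99
v -1.719 4.534 2.828
v -2.968 4.376 2.459
v -2.388 4.407 3.297
v -3.357 3.709 2.753
v -2.776 3.739 3.591
v -3.238 2.892 2.7
v -2.658 2.923 3.538
v -2.681 2.406 2.332
v -2.1 2.436 3.17
v -2.012 2.533 1.863
v -1.432 2.564 2.701
v -1.276 -4.018 -0.074
v -0.93 -3.773 -0.594
v -0.604 -3.502 0.614
v -1.138 -3.564 -0.548
v -1.373 -3.445 -0.408
v -1.588 -3.439 -0.202
v -1.742 -3.548 0.03
v -1.803 -3.75 0.24
v -1.76 -4.004 0.389
v -1.621 -4.262 0.446
v -1.413 -4.471 0.4
v -1.178 -4.59 0.26
v -0.963 -4.596 0.054
v -0.809 -4.487 -0.177
v -0.748 -4.286 -0.388
v -0.791 -4.031 -0.537
v 0.584 3.54 1.416
v 1.44 3.881 1.601
v 0.016 3.9 3.384
v 1.106 4.322 1.424
v 0.572 4.464 1.243
v 0.043 4.253 1.129
v -0.279 3.77 1.124
v -0.272 3.199 1.231
v 0.062 2.758 1.408
v 0.596 2.616 1.588
v 1.125 2.827 1.703
v 1.448 3.31 1.707
v -1.5 -2.621 3.533
v -1.418 -1.499 5.199
v -2.397 -1.183 2.609
v -2.315 -0.061 4.275
v 0.295 -1.879 2.945
v 0.377 -0.757 4.611
v -0.602 -0.441 2.021
v -0.52 0.681 3.687
v -0.781 0.872 -4.153
v -0.32 0.897 -3.755
v -1.497 0.614 -2.37
v -1.959 0.588 -2.767
v -0.41 1.174 -3.775
v -1.587 0.891 -2.39
v -0.585 1.382 -3.882
v -1.762 1.098 -2.496
v -0.806 1.473 -4.05
v -1.983 1.189 -2.665
v -1.02 1.426 -4.242
v -2.198 1.142 -2.857
v -1.181 1.252 -4.414
v -2.358 0.968 -3.028
v -1.249 0.991 -4.526
v -2.426 0.708 -3.14
v -1.211 0.703 -4.552
v -2.388 0.419 -3.166
v -1.074 0.453 -4.487
v -2.251 0.17 -3.101
v -0.87 0.3 -4.345
v -2.047 0.016 -2.96
v -0.646 0.277 -4.159
v -1.823 -0.007 -2.774
v -0.453 0.391 -3.972
v -1.63 0.107 -2.587
v -0.335 0.614 -3.826
v -1.512 0.331 -2.441
f 2 1 5
f 2 5 3
f 3 5 6
f 3 6 4
f 5 1 7
f 5 7 6
f 6 7 8
f 6 8 4
f 7 1 9
f 7 9 8
f 8 9 10
f 8 10 4
f 9 1 11
f 9 11 10
f 10 11 12
f 10 12 4
f 11 1 13
f 11 13 12
f 12 13 14
f 12 14 4
f 13 1 15
f 13 15 14
f 14 15 16
f 14 16 4
f 15 1 17
f 15 17 16
f 16 17 18
f 16 18 4
f 17 1 2
f 17 2 18
f 18 2 3
f 18 3 4
f 20 19 22
f 20 22 21
f 22 19 23
f 22 23 21
f 23 19 24
f 23 24 21
f 24 19 25
f 24 25 21
f 25 19 26
f 25 26 21
f 26 19 27
f 26 27 21
f 27 19 28
f 27 28 21
f 28 19 29
f 28 29 21
f 29 19 30
f 29 30 21
f 30 19 31
f 30 31 21
f 31 19 32
f 31 32 21
f 32 19 33
f 32 33 21
f 33 19 34
f 33 34 21
f 34 19 20
f 34 20 21
f 36 35 38
f 36 38 37
f 38 35 39
f 38 39 37
f 39 35 40
f 39 40 37
f 40 35 41
f 40 41 37
f 41 35 42
f 41 42 37
f 42 35 43
f 42 43 37
f 43 35 44
f 43 44 37
f 44 35 45
f 44 45 37
f 45 35 46
f 45 46 37
f 46 35 36
f 46 36 37
f 48 50 47
f 51 48 47
f 47 50 49
f 49 51 47
f 48 54 50
f 52 48 51
f 52 54 48
f 50 54 49
f 53 51 49
f 49 54 53
f 53 52 51
f 54 52 53
f 56 55 59
f 56 59 57
f 57 59 60
f 57 60 58
f 59 55 61
f 59 61 60
f 60 61 62
f 60 62 58
f 61 55 63
f 61 63 62
f 62 63 64
f 62 64 58
f 63 55 65
f 63 65 64
f 64 65 66
f 64 66 58
f 65 55 67
f 65 67 66
f 66 67 68
f 66 68 58
f 67 55 69
f 67 69 68
f 68 69 70
f 68 70 58
f 69 55 71
f 69 71 70
f 70 71 72
f 70 72 58
f 71 55 73
f 71 73 72
f 72 73 74
f 72 74 58
f 73 55 75
f 73 75 74
f 74 75 76
f 74 76 58
f 75 55 77
f 75 77 76
f 76 77 78
f 76 78 58
f 77 55 79
f 77 79 78
f 78 79 80
f 78 80 58
f 79 55 81
f 79 81 80
f 80 81 82
f 80 82 58
f 81 55 56
f 81 56 82
f 82 56 57
f 82 57 58



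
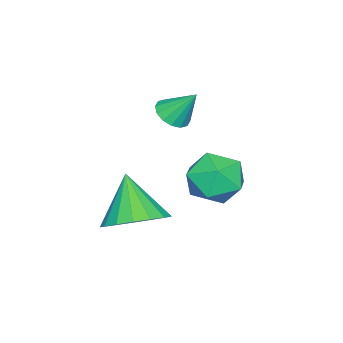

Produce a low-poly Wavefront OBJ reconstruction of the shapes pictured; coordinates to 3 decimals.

v 0.347 -0.597 -0.919
v 1.311 -0.722 -0.472
v -0.407 -1.343 0.499
v 1.16 -0.261 -0.309
v 0.822 0.124 -0.287
v 0.376 0.343 -0.409
v -0.077 0.347 -0.648
v -0.433 0.134 -0.949
v -0.61 -0.246 -1.243
v -0.568 -0.706 -1.463
v -0.316 -1.142 -1.558
v 0.087 -1.453 -1.507
v 0.551 -1.568 -1.321
v 0.967 -1.46 -1.043
v 1.242 -1.155 -0.736
v -2.689 1.311 0.493
v -1.989 1.667 -0.207
v -2.491 -0.267 -0.113
v -1.791 0.089 -0.813
v -1.552 0.077 0.211
v -1.674 1.052 0.585
v -2.806 0.348 -0.905
v -2.928 1.323 -0.531
v -2.062 1.072 -1.071
v -1.286 0.904 -0.381
v -3.194 0.496 0.061
v -2.418 0.328 0.751
v -2.112 -0.66 2.354
v -1.55 -0.419 2.202
v -2.168 0.1 3.346
v -1.767 -0.232 2.046
v -2.077 -0.16 1.973
v -2.396 -0.221 2.002
v -2.639 -0.4 2.126
v -2.74 -0.649 2.311
v -2.674 -0.901 2.507
v -2.457 -1.088 2.663
v -2.147 -1.16 2.736
v -1.828 -1.098 2.707
v -1.585 -0.919 2.583
v -1.484 -0.671 2.398
f 2 1 4
f 2 4 3
f 4 1 5
f 4 5 3
f 5 1 6
f 5 6 3
f 6 1 7
f 6 7 3
f 7 1 8
f 7 8 3
f 8 1 9
f 8 9 3
f 9 1 10
f 9 10 3
f 10 1 11
f 10 11 3
f 11 1 12
f 11 12 3
f 12 1 13
f 12 13 3
f 13 1 14
f 13 14 3
f 14 1 15
f 14 15 3
f 15 1 2
f 15 2 3
f 16 27 21
f 16 21 17
f 16 17 23
f 16 23 26
f 16 26 27
f 17 21 25
f 21 27 20
f 27 26 18
f 26 23 22
f 23 17 24
f 19 25 20
f 19 20 18
f 19 18 22
f 19 22 24
f 19 24 25
f 20 25 21
f 18 20 27
f 22 18 26
f 24 22 23
f 25 24 17
f 29 28 31
f 29 31 30
f 31 28 32
f 31 32 30
f 32 28 33
f 32 33 30
f 33 28 34
f 33 34 30
f 34 28 35
f 34 35 30
f 35 28 36
f 35 36 30
f 36 28 37
f 36 37 30
f 37 28 38
f 37 38 30
f 38 28 39
f 38 39 30
f 39 28 40
f 39 40 30
f 40 28 41
f 40 41 30
f 41 28 29
f 41 29 30



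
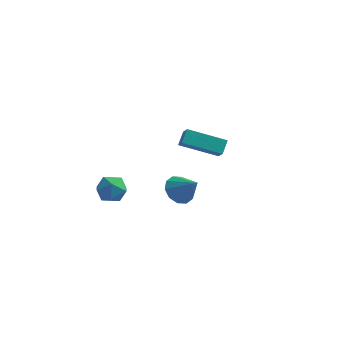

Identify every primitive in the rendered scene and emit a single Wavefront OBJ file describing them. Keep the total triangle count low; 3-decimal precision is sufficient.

v -2.618 -1.072 -1.472
v -1.874 -0.898 -1.009
v -2.906 -2.182 -0.591
v -2.162 -2.008 -0.128
v -2.853 -1.441 -0.094
v -2.674 -0.755 -0.638
v -2.106 -2.325 -0.962
v -1.927 -1.639 -1.506
v -1.557 -1.672 -0.693
v -2.019 -1.126 -0.157
v -2.761 -1.954 -1.443
v -3.223 -1.408 -0.907
v 0.862 -0.979 2.691
v 0.898 -0.355 3.281
v 2.697 -0.393 1.959
v 2.733 0.231 2.55
v 1.247 -1.511 3.23
v 1.283 -0.887 3.821
v 3.082 -0.925 2.499
v 3.118 -0.301 3.089
v -0.829 3.886 -3.805
v -0.315 3.52 -4.502
v 0.289 3.494 -2.775
v -0.17 4.08 -4.447
v -0.277 4.566 -4.146
v -0.595 4.792 -3.716
v -1.002 4.671 -3.319
v -1.343 4.251 -3.108
v -1.488 3.691 -3.164
v -1.381 3.206 -3.464
v -1.063 2.98 -3.895
v -0.656 3.1 -4.291
f 1 12 6
f 1 6 2
f 1 2 8
f 1 8 11
f 1 11 12
f 2 6 10
f 6 12 5
f 12 11 3
f 11 8 7
f 8 2 9
f 4 10 5
f 4 5 3
f 4 3 7
f 4 7 9
f 4 9 10
f 5 10 6
f 3 5 12
f 7 3 11
f 9 7 8
f 10 9 2
f 14 16 13
f 17 14 13
f 13 16 15
f 15 17 13
f 14 20 16
f 18 14 17
f 18 20 14
f 16 20 15
f 19 17 15
f 15 20 19
f 19 18 17
f 20 18 19
f 22 21 24
f 22 24 23
f 24 21 25
f 24 25 23
f 25 21 26
f 25 26 23
f 26 21 27
f 26 27 23
f 27 21 28
f 27 28 23
f 28 21 29
f 28 29 23
f 29 21 30
f 29 30 23
f 30 21 31
f 30 31 23
f 31 21 32
f 31 32 23
f 32 21 22
f 32 22 23



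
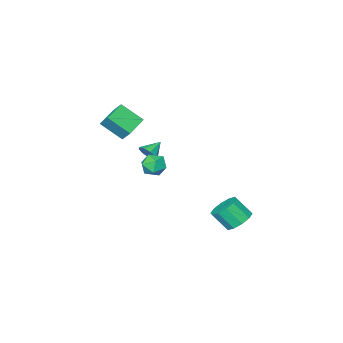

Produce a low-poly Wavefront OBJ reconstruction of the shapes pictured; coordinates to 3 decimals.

v 2.038 0.389 -0.085
v 2.844 0.223 -0.26
v 1.796 -0.943 0.06
v 2.602 -1.109 -0.115
v 2.398 -0.727 0.606
v 2.548 0.096 0.517
v 2.092 -0.816 -0.717
v 2.242 0.007 -0.806
v 2.877 -0.521 -0.651
v 3.066 -0.467 0.167
v 1.574 -0.253 -0.367
v 1.763 -0.199 0.451
v 1.079 -3.498 1.303
v 1.802 -4.613 2.346
v 1.064 -2.799 2.06
v 1.787 -3.915 3.103
v 2.453 -3.005 0.877
v 3.176 -4.121 1.92
v 2.438 -2.307 1.634
v 3.161 -3.422 2.677
v 1.741 -1.599 0.043
v 2.044 -1.977 0.52
v 0.759 -1.661 0.617
v 2.079 -1.526 0.628
v 1.956 -1.109 0.463
v 1.732 -0.921 0.101
v 1.513 -1.051 -0.289
v 1.4 -1.437 -0.523
v 1.448 -1.898 -0.492
v 1.632 -2.22 -0.212
v 1.868 -2.251 0.188
v -0.171 4.052 -3.57
v 0.385 3.596 -4.161
v 0.886 2.832 -3.1
v 0.331 3.288 -2.51
v 0.671 4.055 -3.966
v 1.172 3.291 -2.905
v 0.636 4.512 -3.62
v 1.137 3.749 -2.559
v 0.293 4.794 -3.255
v 0.794 4.03 -2.194
v -0.228 4.792 -3.01
v 0.274 4.028 -1.95
v -0.726 4.508 -2.98
v -0.225 3.744 -1.919
v -1.012 4.049 -3.175
v -0.511 3.285 -2.114
v -0.977 3.591 -3.521
v -0.476 2.828 -2.46
v -0.634 3.31 -3.886
v -0.133 2.546 -2.825
v -0.114 3.312 -4.13
v 0.388 2.548 -3.07
f 1 12 6
f 1 6 2
f 1 2 8
f 1 8 11
f 1 11 12
f 2 6 10
f 6 12 5
f 12 11 3
f 11 8 7
f 8 2 9
f 4 10 5
f 4 5 3
f 4 3 7
f 4 7 9
f 4 9 10
f 5 10 6
f 3 5 12
f 7 3 11
f 9 7 8
f 10 9 2
f 14 16 13
f 17 14 13
f 13 16 15
f 15 17 13
f 14 20 16
f 18 14 17
f 18 20 14
f 16 20 15
f 19 17 15
f 15 20 19
f 19 18 17
f 20 18 19
f 22 21 24
f 22 24 23
f 24 21 25
f 24 25 23
f 25 21 26
f 25 26 23
f 26 21 27
f 26 27 23
f 27 21 28
f 27 28 23
f 28 21 29
f 28 29 23
f 29 21 30
f 29 30 23
f 30 21 31
f 30 31 23
f 31 21 22
f 31 22 23
f 33 32 36
f 33 36 34
f 34 36 37
f 34 37 35
f 36 32 38
f 36 38 37
f 37 38 39
f 37 39 35
f 38 32 40
f 38 40 39
f 39 40 41
f 39 41 35
f 40 32 42
f 40 42 41
f 41 42 43
f 41 43 35
f 42 32 44
f 42 44 43
f 43 44 45
f 43 45 35
f 44 32 46
f 44 46 45
f 45 46 47
f 45 47 35
f 46 32 48
f 46 48 47
f 47 48 49
f 47 49 35
f 48 32 50
f 48 50 49
f 49 50 51
f 49 51 35
f 50 32 52
f 50 52 51
f 51 52 53
f 51 53 35
f 52 32 33
f 52 33 53
f 53 33 34
f 53 34 35



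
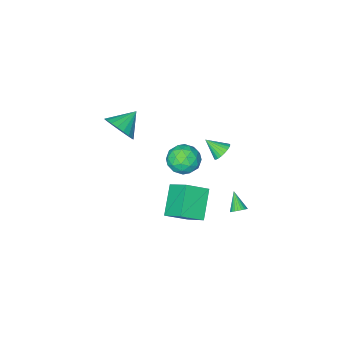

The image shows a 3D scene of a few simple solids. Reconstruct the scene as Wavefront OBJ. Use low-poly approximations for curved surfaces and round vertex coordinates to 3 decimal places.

v -0.785 3.147 1.392
v -0.364 3.614 1.625
v -0.235 2.273 2.148
v -0.578 3.633 1.804
v -0.827 3.569 1.911
v -1.069 3.432 1.928
v -1.261 3.246 1.852
v -1.372 3.042 1.697
v -1.381 2.857 1.49
v -1.287 2.722 1.265
v -1.106 2.66 1.062
v -0.869 2.683 0.916
v -0.618 2.786 0.853
v -0.396 2.951 0.883
v -0.241 3.15 1
v -0.18 3.349 1.186
v -0.224 3.513 1.407
v 1.109 3.375 1.412
v 2.019 3.022 1.831
v 0.721 1.778 0.909
v 1.631 1.425 1.328
v 0.852 1.768 1.963
v 1.092 2.754 2.274
v 1.648 2.046 0.466
v 1.888 3.032 0.777
v 2.352 2.2 1.246
v 1.86 2.029 2.171
v 0.88 2.771 0.569
v 0.388 2.6 1.494
v 1.598 3.338 1.666
v 1.142 1.462 1.074
v 0.684 1.663 1.448
v 1.219 1.455 1.694
v 1.053 3.181 1.926
v 1.588 2.974 2.172
v 0.902 2.237 2.25
v 1.152 1.826 0.568
v 1.687 1.619 0.814
v 1.521 3.345 1.046
v 2.056 3.137 1.292
v 1.838 2.563 0.49
v 2.329 2.648 1.568
v 2.101 1.71 1.272
v 2.111 2.074 0.766
v 2.252 2.654 0.948
v 2.04 2.547 2.112
v 1.812 1.609 1.816
v 1.354 1.81 2.19
v 1.495 2.39 2.372
v 2.235 2.064 1.768
v 0.928 3.191 0.924
v 0.7 2.253 0.628
v 1.245 2.41 0.368
v 1.386 2.99 0.55
v 0.639 3.09 1.468
v 0.411 2.152 1.172
v 0.488 2.146 1.792
v 0.629 2.726 1.974
v 0.505 2.736 0.972
v -1.647 3.714 -4.37
v -1.211 3.44 -4.497
v -1.973 2.786 -3.49
v -1.14 3.56 -4.345
v -1.146 3.703 -4.196
v -1.228 3.848 -4.073
v -1.374 3.973 -3.996
v -1.562 4.058 -3.975
v -1.762 4.091 -4.015
v -1.945 4.066 -4.109
v -2.082 3.988 -4.242
v -2.153 3.868 -4.395
v -2.147 3.725 -4.544
v -2.065 3.58 -4.667
v -1.919 3.456 -4.744
v -1.732 3.37 -4.764
v -1.531 3.338 -4.724
v -1.349 3.362 -4.631
v 3.913 -0.291 3.508
v 4.455 -0.204 4.426
v 2.607 -0.429 4.292
v 4.356 0.221 4.336
v 4.181 0.557 4.103
v 3.959 0.746 3.767
v 3.73 0.756 3.386
v 3.532 0.585 3.026
v 3.4 0.263 2.75
v 3.357 -0.156 2.604
v 3.41 -0.597 2.615
v 3.55 -0.986 2.78
v 3.753 -1.254 3.071
v 3.984 -1.356 3.438
v 4.202 -1.274 3.816
v 4.371 -1.022 4.142
v 4.46 -0.643 4.357
v -0.394 0.903 -3.838
v -0.543 2.297 -2.774
v 0.835 2.041 -5.155
v 0.686 3.434 -4.09
v 0.914 0.426 -3.03
v 0.765 1.819 -1.965
v 2.143 1.563 -4.346
v 1.994 2.957 -3.282
f 2 1 4
f 2 4 3
f 4 1 5
f 4 5 3
f 5 1 6
f 5 6 3
f 6 1 7
f 6 7 3
f 7 1 8
f 7 8 3
f 8 1 9
f 8 9 3
f 9 1 10
f 9 10 3
f 10 1 11
f 10 11 3
f 11 1 12
f 11 12 3
f 12 1 13
f 12 13 3
f 13 1 14
f 13 14 3
f 14 1 15
f 14 15 3
f 15 1 16
f 15 16 3
f 16 1 17
f 16 17 3
f 17 1 2
f 17 2 3
f 18 55 34
f 55 29 58
f 34 58 23
f 55 58 34
f 18 34 30
f 34 23 35
f 30 35 19
f 34 35 30
f 18 30 39
f 30 19 40
f 39 40 25
f 30 40 39
f 18 39 51
f 39 25 54
f 51 54 28
f 39 54 51
f 18 51 55
f 51 28 59
f 55 59 29
f 51 59 55
f 19 35 46
f 35 23 49
f 46 49 27
f 35 49 46
f 23 58 36
f 58 29 57
f 36 57 22
f 58 57 36
f 29 59 56
f 59 28 52
f 56 52 20
f 59 52 56
f 28 54 53
f 54 25 41
f 53 41 24
f 54 41 53
f 25 40 45
f 40 19 42
f 45 42 26
f 40 42 45
f 21 47 33
f 47 27 48
f 33 48 22
f 47 48 33
f 21 33 31
f 33 22 32
f 31 32 20
f 33 32 31
f 21 31 38
f 31 20 37
f 38 37 24
f 31 37 38
f 21 38 43
f 38 24 44
f 43 44 26
f 38 44 43
f 21 43 47
f 43 26 50
f 47 50 27
f 43 50 47
f 22 48 36
f 48 27 49
f 36 49 23
f 48 49 36
f 20 32 56
f 32 22 57
f 56 57 29
f 32 57 56
f 24 37 53
f 37 20 52
f 53 52 28
f 37 52 53
f 26 44 45
f 44 24 41
f 45 41 25
f 44 41 45
f 27 50 46
f 50 26 42
f 46 42 19
f 50 42 46
f 61 60 63
f 61 63 62
f 63 60 64
f 63 64 62
f 64 60 65
f 64 65 62
f 65 60 66
f 65 66 62
f 66 60 67
f 66 67 62
f 67 60 68
f 67 68 62
f 68 60 69
f 68 69 62
f 69 60 70
f 69 70 62
f 70 60 71
f 70 71 62
f 71 60 72
f 71 72 62
f 72 60 73
f 72 73 62
f 73 60 74
f 73 74 62
f 74 60 75
f 74 75 62
f 75 60 76
f 75 76 62
f 76 60 77
f 76 77 62
f 77 60 61
f 77 61 62
f 79 78 81
f 79 81 80
f 81 78 82
f 81 82 80
f 82 78 83
f 82 83 80
f 83 78 84
f 83 84 80
f 84 78 85
f 84 85 80
f 85 78 86
f 85 86 80
f 86 78 87
f 86 87 80
f 87 78 88
f 87 88 80
f 88 78 89
f 88 89 80
f 89 78 90
f 89 90 80
f 90 78 91
f 90 91 80
f 91 78 92
f 91 92 80
f 92 78 93
f 92 93 80
f 93 78 94
f 93 94 80
f 94 78 79
f 94 79 80
f 96 98 95
f 99 96 95
f 95 98 97
f 97 99 95
f 96 102 98
f 100 96 99
f 100 102 96
f 98 102 97
f 101 99 97
f 97 102 101
f 101 100 99
f 102 100 101



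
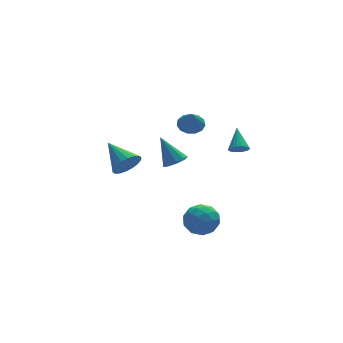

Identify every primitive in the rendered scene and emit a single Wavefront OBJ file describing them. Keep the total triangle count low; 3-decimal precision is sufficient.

v 1.621 0.538 3.121
v 2.317 0.191 3.062
v 1.439 -0.018 4.259
v 2.387 0.576 3.262
v 2.214 0.949 3.416
v 1.853 1.192 3.477
v 1.418 1.227 3.425
v 1.047 1.043 3.276
v 0.859 0.699 3.078
v 0.912 0.304 2.893
v 1.191 -0.017 2.781
v 1.606 -0.162 2.777
v 2.026 -0.085 2.881
v 1.661 0.132 -3.383
v 2.643 -0.252 -3.712
v 0.857 -1.268 -4.148
v 1.839 -1.652 -4.477
v 1.577 -1.652 -3.404
v 2.074 -0.787 -2.931
v 1.426 -0.733 -4.929
v 1.923 0.132 -4.456
v 2.498 -0.787 -4.667
v 2.591 -1.355 -3.725
v 0.909 -0.165 -4.135
v 1.002 -0.733 -3.193
v 2.222 0.063 -3.48
v 1.278 -1.583 -4.38
v 1.124 -1.583 -3.749
v 1.7 -1.809 -3.942
v 1.888 -0.251 -3.022
v 2.465 -0.477 -3.215
v 1.838 -1.3 -3.034
v 1.035 -1.043 -4.645
v 1.612 -1.269 -4.838
v 1.8 0.289 -3.918
v 2.376 0.063 -4.111
v 1.662 -0.22 -4.826
v 2.714 -0.477 -4.235
v 2.242 -1.3 -4.684
v 1.999 -0.76 -4.95
v 2.291 -0.251 -4.672
v 2.769 -0.811 -3.681
v 2.296 -1.634 -4.131
v 2.142 -1.634 -3.5
v 2.434 -1.125 -3.222
v 2.684 -1.125 -4.242
v 1.204 0.114 -3.729
v 0.731 -0.709 -4.179
v 1.066 -0.395 -4.638
v 1.358 0.114 -4.36
v 1.258 -0.22 -3.176
v 0.786 -1.043 -3.625
v 1.209 -1.269 -3.188
v 1.501 -0.76 -2.91
v 0.816 -0.395 -3.618
v -1.589 1.954 -0.314
v -1.102 2.414 -0.975
v -2.091 3.706 0.534
v -1.484 2.385 -1.143
v -1.887 2.272 -1.147
v -2.231 2.095 -0.986
v -2.447 1.891 -0.692
v -2.493 1.699 -0.323
v -2.361 1.558 0.047
v -2.075 1.495 0.346
v -1.693 1.523 0.515
v -1.29 1.637 0.519
v -0.947 1.813 0.358
v -0.73 2.017 0.064
v -0.684 2.209 -0.305
v -0.817 2.351 -0.675
v -0.07 -1.482 1.733
v 0.301 -0.88 1.516
v -0.59 -0.618 3.247
v -0.174 -0.862 1.343
v -0.601 -1.135 1.352
v -0.779 -1.57 1.539
v -0.625 -1.964 1.817
v -0.212 -2.133 2.055
v 0.268 -1.997 2.143
v 0.59 -1.621 2.038
v 0.603 -1.179 1.791
v 3.615 -1.459 1.832
v 3.966 -1.231 1.417
v 3.965 -0.301 2.768
v 3.751 -1.124 1.366
v 3.513 -1.076 1.396
v 3.292 -1.094 1.501
v 3.126 -1.175 1.663
v 3.046 -1.305 1.854
v 3.064 -1.462 2.042
v 3.177 -1.619 2.194
v 3.365 -1.748 2.282
v 3.597 -1.827 2.294
v 3.832 -1.842 2.225
v 4.03 -1.792 2.088
v 4.155 -1.683 1.907
v 4.188 -1.537 1.713
v 4.121 -1.376 1.54
f 2 1 4
f 2 4 3
f 4 1 5
f 4 5 3
f 5 1 6
f 5 6 3
f 6 1 7
f 6 7 3
f 7 1 8
f 7 8 3
f 8 1 9
f 8 9 3
f 9 1 10
f 9 10 3
f 10 1 11
f 10 11 3
f 11 1 12
f 11 12 3
f 12 1 13
f 12 13 3
f 13 1 2
f 13 2 3
f 14 51 30
f 51 25 54
f 30 54 19
f 51 54 30
f 14 30 26
f 30 19 31
f 26 31 15
f 30 31 26
f 14 26 35
f 26 15 36
f 35 36 21
f 26 36 35
f 14 35 47
f 35 21 50
f 47 50 24
f 35 50 47
f 14 47 51
f 47 24 55
f 51 55 25
f 47 55 51
f 15 31 42
f 31 19 45
f 42 45 23
f 31 45 42
f 19 54 32
f 54 25 53
f 32 53 18
f 54 53 32
f 25 55 52
f 55 24 48
f 52 48 16
f 55 48 52
f 24 50 49
f 50 21 37
f 49 37 20
f 50 37 49
f 21 36 41
f 36 15 38
f 41 38 22
f 36 38 41
f 17 43 29
f 43 23 44
f 29 44 18
f 43 44 29
f 17 29 27
f 29 18 28
f 27 28 16
f 29 28 27
f 17 27 34
f 27 16 33
f 34 33 20
f 27 33 34
f 17 34 39
f 34 20 40
f 39 40 22
f 34 40 39
f 17 39 43
f 39 22 46
f 43 46 23
f 39 46 43
f 18 44 32
f 44 23 45
f 32 45 19
f 44 45 32
f 16 28 52
f 28 18 53
f 52 53 25
f 28 53 52
f 20 33 49
f 33 16 48
f 49 48 24
f 33 48 49
f 22 40 41
f 40 20 37
f 41 37 21
f 40 37 41
f 23 46 42
f 46 22 38
f 42 38 15
f 46 38 42
f 57 56 59
f 57 59 58
f 59 56 60
f 59 60 58
f 60 56 61
f 60 61 58
f 61 56 62
f 61 62 58
f 62 56 63
f 62 63 58
f 63 56 64
f 63 64 58
f 64 56 65
f 64 65 58
f 65 56 66
f 65 66 58
f 66 56 67
f 66 67 58
f 67 56 68
f 67 68 58
f 68 56 69
f 68 69 58
f 69 56 70
f 69 70 58
f 70 56 71
f 70 71 58
f 71 56 57
f 71 57 58
f 73 72 75
f 73 75 74
f 75 72 76
f 75 76 74
f 76 72 77
f 76 77 74
f 77 72 78
f 77 78 74
f 78 72 79
f 78 79 74
f 79 72 80
f 79 80 74
f 80 72 81
f 80 81 74
f 81 72 82
f 81 82 74
f 82 72 73
f 82 73 74
f 84 83 86
f 84 86 85
f 86 83 87
f 86 87 85
f 87 83 88
f 87 88 85
f 88 83 89
f 88 89 85
f 89 83 90
f 89 90 85
f 90 83 91
f 90 91 85
f 91 83 92
f 91 92 85
f 92 83 93
f 92 93 85
f 93 83 94
f 93 94 85
f 94 83 95
f 94 95 85
f 95 83 96
f 95 96 85
f 96 83 97
f 96 97 85
f 97 83 98
f 97 98 85
f 98 83 99
f 98 99 85
f 99 83 84
f 99 84 85



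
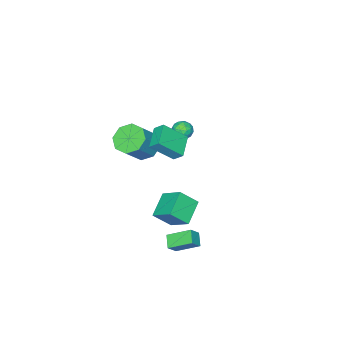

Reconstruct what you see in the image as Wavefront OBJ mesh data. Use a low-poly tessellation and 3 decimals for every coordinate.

v -0.412 -3.442 0.736
v 0.285 -3.007 0.066
v 1.588 -2.923 1.473
v 0.892 -3.358 2.144
v -0.165 -2.452 0.449
v 1.138 -2.368 1.857
v -0.76 -2.476 1.001
v 0.543 -2.392 2.408
v -1.15 -3.067 1.397
v 0.153 -2.982 2.805
v -1.108 -3.877 1.407
v 0.195 -3.793 2.814
v -0.658 -4.432 1.023
v 0.645 -4.348 2.431
v -0.063 -4.408 0.472
v 1.24 -4.324 1.879
v 0.327 -3.818 0.075
v 1.63 -3.733 1.483
v 1.462 0.704 -4.008
v 0.768 1.911 -3.262
v 1.994 1.296 -4.47
v 1.299 2.503 -3.724
v 2.081 0.657 -3.356
v 1.386 1.864 -2.61
v 2.612 1.249 -3.818
v 1.918 2.456 -3.072
v 1.091 0.838 -1.059
v 1.096 2.155 -0.151
v 2.447 1.348 -1.806
v 2.452 2.665 -0.898
v 1.868 0.175 -0.102
v 1.873 1.492 0.806
v 3.224 0.685 -0.849
v 3.229 2.002 0.059
v 0.173 -0.215 3.282
v 1.223 -1.069 4.469
v 0.04 0.373 3.823
v 1.09 -0.481 5.01
v 1.35 0.521 2.77
v 2.4 -0.333 3.957
v 1.217 1.109 3.311
v 2.267 0.255 4.498
v -3.36 -2.516 0.301
v -2.739 -2.818 0.365
v -3.841 -3.402 0.795
v -3.22 -3.704 0.859
v -3.372 -3.141 1.234
v -3.075 -2.593 0.929
v -3.505 -3.627 0.231
v -3.208 -3.079 -0.074
v -2.828 -3.504 0.322
v -2.746 -3.204 0.942
v -3.834 -3.016 0.218
v -3.752 -2.716 0.838
v -3.007 -2.589 0.29
v -3.573 -3.631 0.87
v -3.662 -3.3 1.091
v -3.297 -3.477 1.128
v -3.205 -2.457 0.622
v -2.839 -2.634 0.659
v -3.212 -2.824 1.17
v -3.741 -3.586 0.501
v -3.375 -3.763 0.538
v -3.283 -2.743 0.032
v -2.918 -2.92 0.069
v -3.368 -3.396 -0.01
v -2.695 -3.17 0.302
v -2.977 -3.691 0.592
v -3.145 -3.646 0.223
v -2.97 -3.324 0.044
v -2.646 -2.993 0.666
v -2.929 -3.514 0.956
v -3.018 -3.183 1.177
v -2.844 -2.861 0.998
v -2.699 -3.397 0.641
v -3.651 -2.706 0.204
v -3.934 -3.227 0.494
v -3.736 -3.359 0.162
v -3.562 -3.037 -0.017
v -3.603 -2.529 0.568
v -3.885 -3.05 0.858
v -3.61 -2.896 1.116
v -3.435 -2.574 0.937
v -3.881 -2.823 0.519
f 2 1 5
f 2 5 3
f 3 5 6
f 3 6 4
f 5 1 7
f 5 7 6
f 6 7 8
f 6 8 4
f 7 1 9
f 7 9 8
f 8 9 10
f 8 10 4
f 9 1 11
f 9 11 10
f 10 11 12
f 10 12 4
f 11 1 13
f 11 13 12
f 12 13 14
f 12 14 4
f 13 1 15
f 13 15 14
f 14 15 16
f 14 16 4
f 15 1 17
f 15 17 16
f 16 17 18
f 16 18 4
f 17 1 2
f 17 2 18
f 18 2 3
f 18 3 4
f 20 22 19
f 23 20 19
f 19 22 21
f 21 23 19
f 20 26 22
f 24 20 23
f 24 26 20
f 22 26 21
f 25 23 21
f 21 26 25
f 25 24 23
f 26 24 25
f 28 30 27
f 31 28 27
f 27 30 29
f 29 31 27
f 28 34 30
f 32 28 31
f 32 34 28
f 30 34 29
f 33 31 29
f 29 34 33
f 33 32 31
f 34 32 33
f 36 38 35
f 39 36 35
f 35 38 37
f 37 39 35
f 36 42 38
f 40 36 39
f 40 42 36
f 38 42 37
f 41 39 37
f 37 42 41
f 41 40 39
f 42 40 41
f 43 80 59
f 80 54 83
f 59 83 48
f 80 83 59
f 43 59 55
f 59 48 60
f 55 60 44
f 59 60 55
f 43 55 64
f 55 44 65
f 64 65 50
f 55 65 64
f 43 64 76
f 64 50 79
f 76 79 53
f 64 79 76
f 43 76 80
f 76 53 84
f 80 84 54
f 76 84 80
f 44 60 71
f 60 48 74
f 71 74 52
f 60 74 71
f 48 83 61
f 83 54 82
f 61 82 47
f 83 82 61
f 54 84 81
f 84 53 77
f 81 77 45
f 84 77 81
f 53 79 78
f 79 50 66
f 78 66 49
f 79 66 78
f 50 65 70
f 65 44 67
f 70 67 51
f 65 67 70
f 46 72 58
f 72 52 73
f 58 73 47
f 72 73 58
f 46 58 56
f 58 47 57
f 56 57 45
f 58 57 56
f 46 56 63
f 56 45 62
f 63 62 49
f 56 62 63
f 46 63 68
f 63 49 69
f 68 69 51
f 63 69 68
f 46 68 72
f 68 51 75
f 72 75 52
f 68 75 72
f 47 73 61
f 73 52 74
f 61 74 48
f 73 74 61
f 45 57 81
f 57 47 82
f 81 82 54
f 57 82 81
f 49 62 78
f 62 45 77
f 78 77 53
f 62 77 78
f 51 69 70
f 69 49 66
f 70 66 50
f 69 66 70
f 52 75 71
f 75 51 67
f 71 67 44
f 75 67 71



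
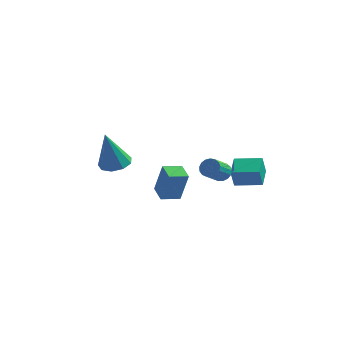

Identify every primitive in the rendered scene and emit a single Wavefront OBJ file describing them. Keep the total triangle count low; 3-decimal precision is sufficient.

v 2.553 -1.406 -0.022
v 2.948 -1.257 0.33
v 2.583 -2.146 1.114
v 2.187 -2.294 0.762
v 2.742 -1.11 0.401
v 2.377 -1.998 1.185
v 2.492 -1.03 0.375
v 2.127 -1.918 1.159
v 2.257 -1.037 0.258
v 1.891 -1.925 1.042
v 2.089 -1.128 0.077
v 1.723 -2.016 0.861
v 2.027 -1.282 -0.127
v 1.662 -2.17 0.657
v 2.086 -1.465 -0.307
v 1.721 -2.353 0.478
v 2.251 -1.635 -0.422
v 1.886 -2.523 0.363
v 2.486 -1.752 -0.445
v 2.121 -2.64 0.34
v 2.736 -1.789 -0.371
v 2.371 -2.678 0.413
v 2.944 -1.739 -0.218
v 2.579 -2.628 0.567
v 3.062 -1.613 -0.019
v 2.697 -2.501 0.765
v 3.064 -1.439 0.178
v 2.698 -2.327 0.963
v -3.158 0.298 -1.251
v -2.572 -0.331 -1.227
v -3.562 0.002 0.871
v -2.318 0.186 -1.106
v -2.457 0.755 -1.054
v -2.924 1.11 -1.093
v -3.501 1.085 -1.206
v -3.917 0.692 -1.341
v -3.978 0.114 -1.433
v -3.655 -0.378 -1.44
v -3.1 -0.553 -1.358
v 2.719 0.809 -2.305
v 2.573 0.591 -1.267
v 2.624 2.021 -2.064
v 2.479 1.804 -1.026
v 4.121 0.876 -2.094
v 3.976 0.659 -1.056
v 4.027 2.089 -1.853
v 3.881 1.871 -0.815
v -0.416 -1.39 -2.407
v 0.003 -1.414 -0.74
v -0.954 -0.56 -2.26
v -0.535 -0.585 -0.592
v 0.415 -0.815 -2.608
v 0.834 -0.84 -0.94
v -0.123 0.014 -2.46
v 0.296 -0.01 -0.793
f 2 1 5
f 2 5 3
f 3 5 6
f 3 6 4
f 5 1 7
f 5 7 6
f 6 7 8
f 6 8 4
f 7 1 9
f 7 9 8
f 8 9 10
f 8 10 4
f 9 1 11
f 9 11 10
f 10 11 12
f 10 12 4
f 11 1 13
f 11 13 12
f 12 13 14
f 12 14 4
f 13 1 15
f 13 15 14
f 14 15 16
f 14 16 4
f 15 1 17
f 15 17 16
f 16 17 18
f 16 18 4
f 17 1 19
f 17 19 18
f 18 19 20
f 18 20 4
f 19 1 21
f 19 21 20
f 20 21 22
f 20 22 4
f 21 1 23
f 21 23 22
f 22 23 24
f 22 24 4
f 23 1 25
f 23 25 24
f 24 25 26
f 24 26 4
f 25 1 27
f 25 27 26
f 26 27 28
f 26 28 4
f 27 1 2
f 27 2 28
f 28 2 3
f 28 3 4
f 30 29 32
f 30 32 31
f 32 29 33
f 32 33 31
f 33 29 34
f 33 34 31
f 34 29 35
f 34 35 31
f 35 29 36
f 35 36 31
f 36 29 37
f 36 37 31
f 37 29 38
f 37 38 31
f 38 29 39
f 38 39 31
f 39 29 30
f 39 30 31
f 41 43 40
f 44 41 40
f 40 43 42
f 42 44 40
f 41 47 43
f 45 41 44
f 45 47 41
f 43 47 42
f 46 44 42
f 42 47 46
f 46 45 44
f 47 45 46
f 49 51 48
f 52 49 48
f 48 51 50
f 50 52 48
f 49 55 51
f 53 49 52
f 53 55 49
f 51 55 50
f 54 52 50
f 50 55 54
f 54 53 52
f 55 53 54



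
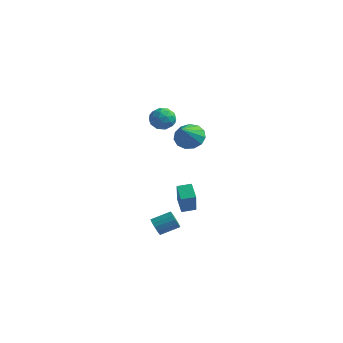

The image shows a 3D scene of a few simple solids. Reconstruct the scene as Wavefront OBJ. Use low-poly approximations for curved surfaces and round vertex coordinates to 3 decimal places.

v 0.991 2.977 0.451
v 1.875 3.322 0.509
v 1.449 1.603 1.649
v 1.593 3.564 0.894
v 1.12 3.62 1.139
v 0.606 3.472 1.165
v 0.215 3.166 0.964
v 0.07 2.801 0.601
v 0.217 2.492 0.19
v 0.611 2.336 -0.139
v 1.125 2.385 -0.28
v 1.597 2.621 -0.189
v 1.876 2.97 0.105
v 1.355 -0.866 3.124
v 1.774 -0.173 3.141
v 2.286 -1.447 3.839
v 2.705 -0.754 3.856
v 2.006 -0.815 4.26
v 1.43 -0.455 3.818
v 2.63 -1.165 3.162
v 2.054 -0.805 2.72
v 2.561 -0.358 3.165
v 2.176 -0.141 3.843
v 1.884 -1.479 3.137
v 1.499 -1.262 3.815
v 1.482 -0.469 3.07
v 2.578 -1.151 3.91
v 2.167 -1.187 4.147
v 2.413 -0.78 4.157
v 1.281 -0.634 3.468
v 1.527 -0.227 3.478
v 1.664 -0.604 4.135
v 2.533 -1.393 3.502
v 2.779 -0.986 3.512
v 1.647 -0.84 2.823
v 1.893 -0.433 2.833
v 2.396 -1.016 2.845
v 2.192 -0.17 3.094
v 2.739 -0.511 3.514
v 2.695 -0.753 3.106
v 2.356 -0.542 2.846
v 1.965 -0.043 3.492
v 2.513 -0.384 3.912
v 2.102 -0.42 4.15
v 1.763 -0.209 3.89
v 2.428 -0.151 3.506
v 1.547 -1.236 3.068
v 2.095 -1.577 3.488
v 2.297 -1.411 3.09
v 1.958 -1.2 2.83
v 1.321 -1.109 3.466
v 1.868 -1.45 3.886
v 1.704 -1.078 4.134
v 1.365 -0.867 3.874
v 1.632 -1.469 3.474
v 0.666 2.239 -4.445
v 1.292 1.397 -2.873
v 1.239 2.883 -4.329
v 1.865 2.041 -2.757
v 1.415 1.679 -5.043
v 2.041 0.837 -3.471
v 1.988 2.323 -4.927
v 2.614 1.481 -3.355
v 3.605 -3.441 -3.392
v 3.992 -3.514 -3.832
v 4.721 -2.692 -3.327
v 4.335 -2.619 -2.888
v 3.823 -3.308 -3.924
v 4.552 -2.485 -3.42
v 3.604 -3.132 -3.895
v 4.333 -2.309 -3.39
v 3.385 -3.027 -3.75
v 4.115 -2.204 -3.245
v 3.217 -3.017 -3.523
v 3.947 -2.194 -3.019
v 3.138 -3.104 -3.267
v 3.868 -2.281 -2.762
v 3.166 -3.268 -3.039
v 3.895 -2.446 -2.534
v 3.294 -3.472 -2.892
v 4.024 -2.65 -2.387
v 3.494 -3.669 -2.86
v 4.224 -2.847 -2.355
v 3.719 -3.814 -2.949
v 4.449 -2.991 -2.445
v 3.918 -3.873 -3.141
v 4.648 -3.051 -2.636
v 4.046 -3.834 -3.39
v 4.775 -3.011 -2.885
v 4.072 -3.704 -3.639
v 4.802 -2.882 -3.134
f 2 1 4
f 2 4 3
f 4 1 5
f 4 5 3
f 5 1 6
f 5 6 3
f 6 1 7
f 6 7 3
f 7 1 8
f 7 8 3
f 8 1 9
f 8 9 3
f 9 1 10
f 9 10 3
f 10 1 11
f 10 11 3
f 11 1 12
f 11 12 3
f 12 1 13
f 12 13 3
f 13 1 2
f 13 2 3
f 14 51 30
f 51 25 54
f 30 54 19
f 51 54 30
f 14 30 26
f 30 19 31
f 26 31 15
f 30 31 26
f 14 26 35
f 26 15 36
f 35 36 21
f 26 36 35
f 14 35 47
f 35 21 50
f 47 50 24
f 35 50 47
f 14 47 51
f 47 24 55
f 51 55 25
f 47 55 51
f 15 31 42
f 31 19 45
f 42 45 23
f 31 45 42
f 19 54 32
f 54 25 53
f 32 53 18
f 54 53 32
f 25 55 52
f 55 24 48
f 52 48 16
f 55 48 52
f 24 50 49
f 50 21 37
f 49 37 20
f 50 37 49
f 21 36 41
f 36 15 38
f 41 38 22
f 36 38 41
f 17 43 29
f 43 23 44
f 29 44 18
f 43 44 29
f 17 29 27
f 29 18 28
f 27 28 16
f 29 28 27
f 17 27 34
f 27 16 33
f 34 33 20
f 27 33 34
f 17 34 39
f 34 20 40
f 39 40 22
f 34 40 39
f 17 39 43
f 39 22 46
f 43 46 23
f 39 46 43
f 18 44 32
f 44 23 45
f 32 45 19
f 44 45 32
f 16 28 52
f 28 18 53
f 52 53 25
f 28 53 52
f 20 33 49
f 33 16 48
f 49 48 24
f 33 48 49
f 22 40 41
f 40 20 37
f 41 37 21
f 40 37 41
f 23 46 42
f 46 22 38
f 42 38 15
f 46 38 42
f 57 59 56
f 60 57 56
f 56 59 58
f 58 60 56
f 57 63 59
f 61 57 60
f 61 63 57
f 59 63 58
f 62 60 58
f 58 63 62
f 62 61 60
f 63 61 62
f 65 64 68
f 65 68 66
f 66 68 69
f 66 69 67
f 68 64 70
f 68 70 69
f 69 70 71
f 69 71 67
f 70 64 72
f 70 72 71
f 71 72 73
f 71 73 67
f 72 64 74
f 72 74 73
f 73 74 75
f 73 75 67
f 74 64 76
f 74 76 75
f 75 76 77
f 75 77 67
f 76 64 78
f 76 78 77
f 77 78 79
f 77 79 67
f 78 64 80
f 78 80 79
f 79 80 81
f 79 81 67
f 80 64 82
f 80 82 81
f 81 82 83
f 81 83 67
f 82 64 84
f 82 84 83
f 83 84 85
f 83 85 67
f 84 64 86
f 84 86 85
f 85 86 87
f 85 87 67
f 86 64 88
f 86 88 87
f 87 88 89
f 87 89 67
f 88 64 90
f 88 90 89
f 89 90 91
f 89 91 67
f 90 64 65
f 90 65 91
f 91 65 66
f 91 66 67

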